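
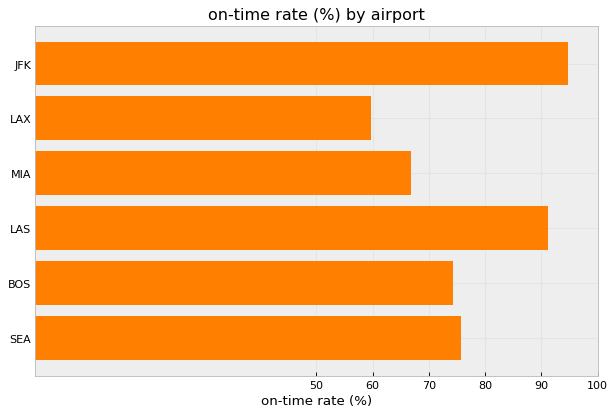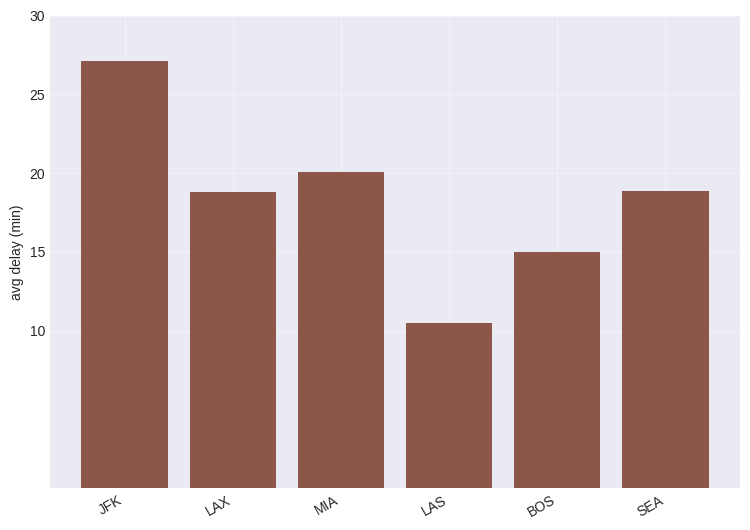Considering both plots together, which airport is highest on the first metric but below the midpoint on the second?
LAS

Chart 2 median avg delay (min) ≈ 20; below-median airports: LAX, LAS, BOS. Among those, LAS has the highest on-time rate (%) (≈ 90).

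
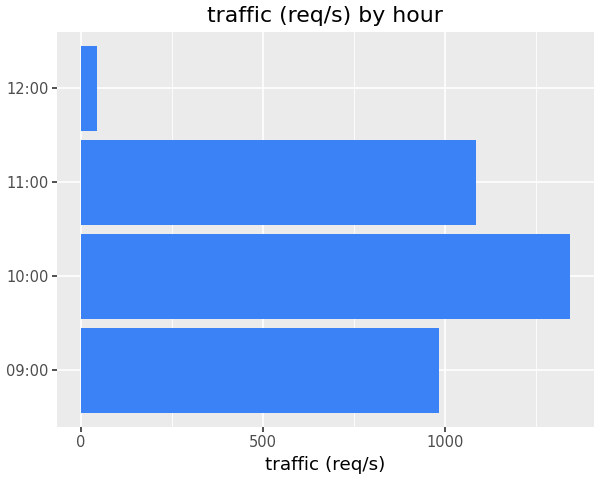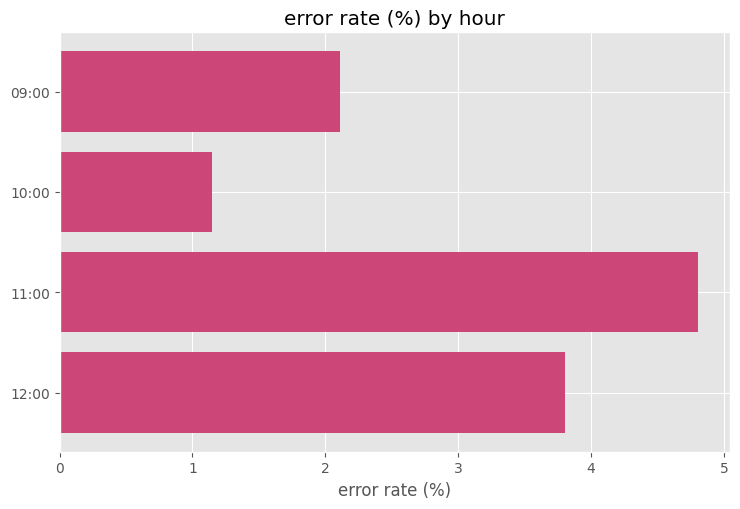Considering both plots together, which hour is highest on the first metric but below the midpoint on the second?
10:00

Chart 2 median error rate (%) ≈ 3; below-median hours: 09:00, 10:00. Among those, 10:00 has the highest traffic (req/s) (≈ 1400).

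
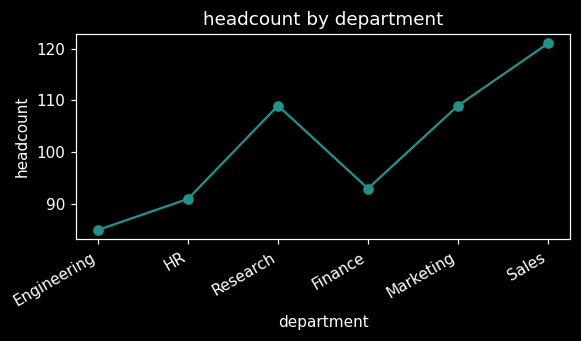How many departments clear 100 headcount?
Above 100: Research, Marketing, Sales.

3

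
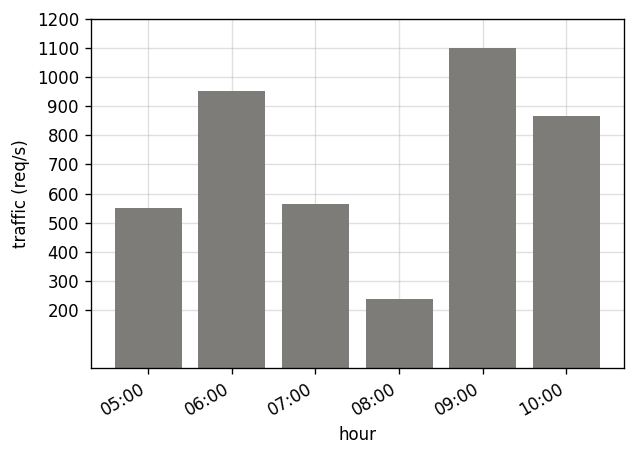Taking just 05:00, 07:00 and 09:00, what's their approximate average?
≈ 733

(500 + 600 + 1100) / 3 ≈ 733.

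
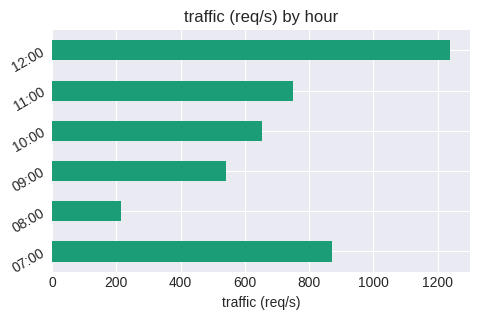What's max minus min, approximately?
≈ 1000

Max 12:00 ≈ 1200, min 08:00 ≈ 200; range ≈ 1000.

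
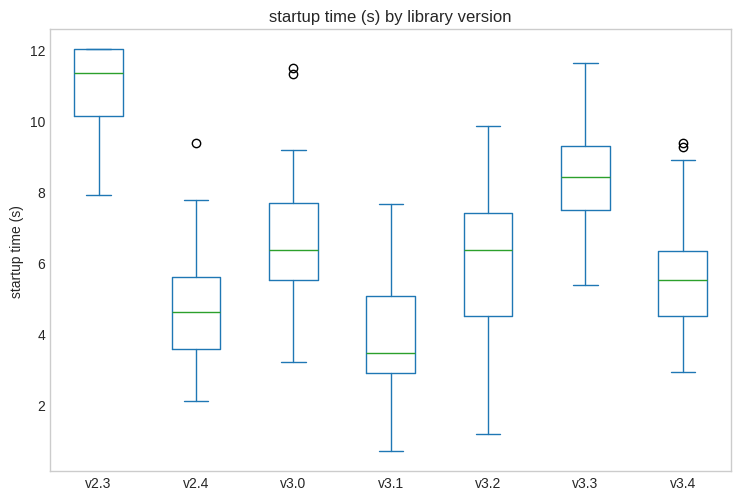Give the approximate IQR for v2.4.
≈ 2

Q3 ≈ 6, Q1 ≈ 4; IQR ≈ 2.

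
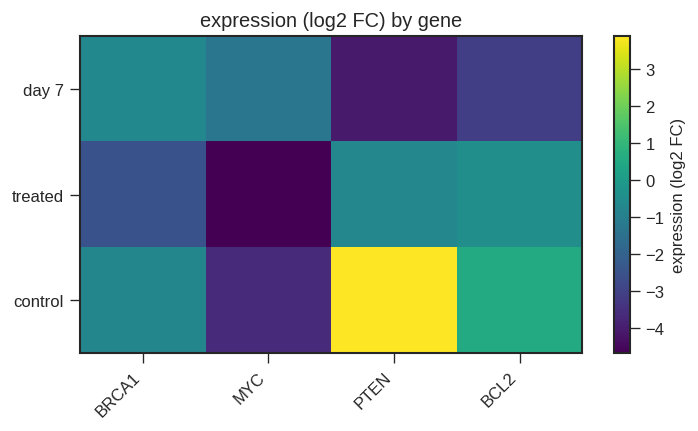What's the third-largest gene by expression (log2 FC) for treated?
BRCA1

Top 4 for treated: BCL2 ≈ 0, PTEN ≈ -1, BRCA1 ≈ -3, MYC ≈ -5.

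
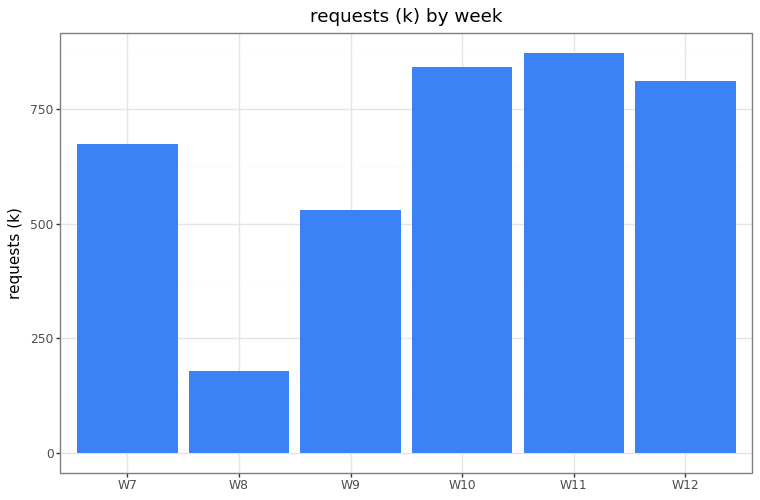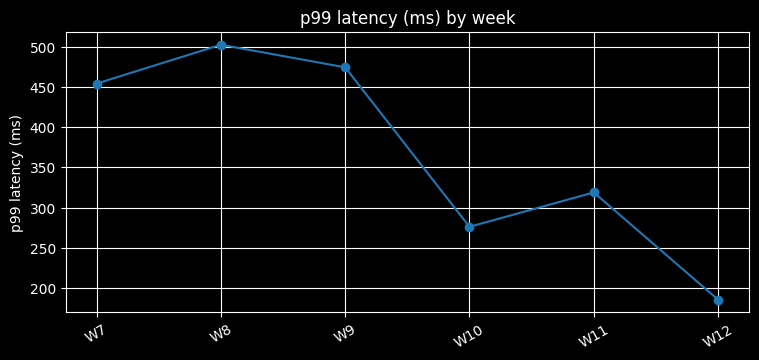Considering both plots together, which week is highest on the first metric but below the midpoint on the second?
W11

Chart 2 median p99 latency (ms) ≈ 400; below-median weeks: W10, W11, W12. Among those, W11 has the highest requests (k) (≈ 900).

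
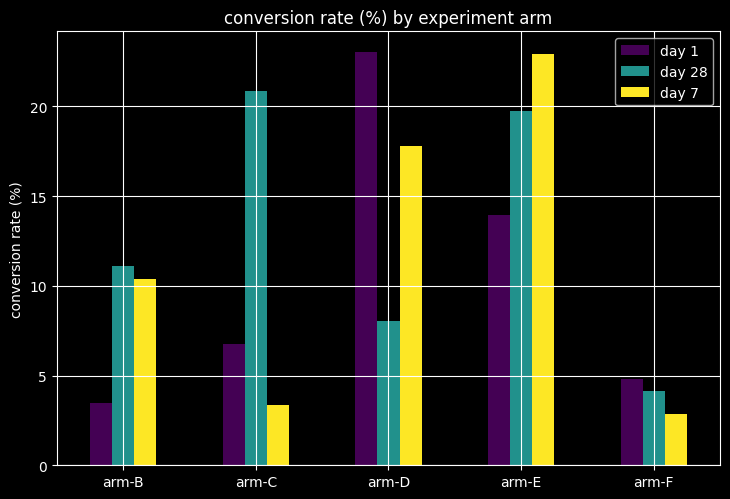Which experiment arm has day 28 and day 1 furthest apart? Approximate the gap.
arm-D, ≈ 16 %

arm-D: day 28 ≈ 8, day 1 ≈ 24 → gap ≈ 16. Next-largest (arm-C) is only ≈ 14.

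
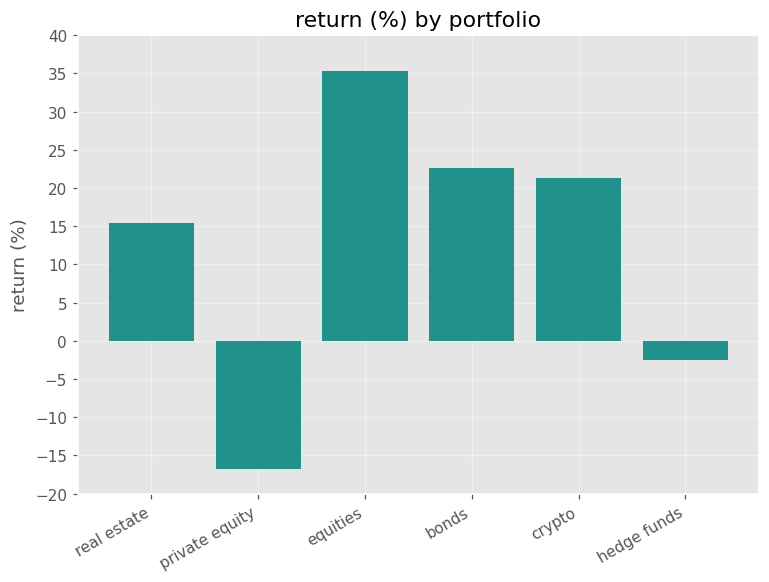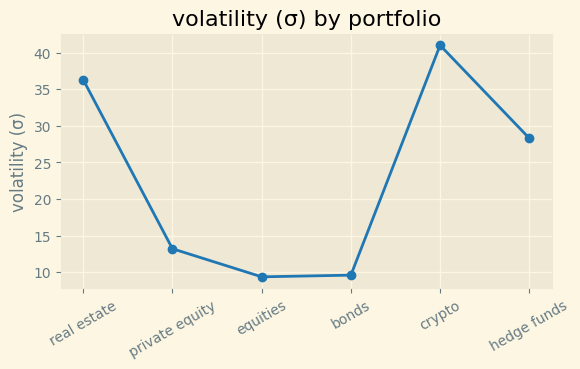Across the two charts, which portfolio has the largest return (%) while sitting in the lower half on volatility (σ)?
Chart 2 median volatility (σ) ≈ 20; below-median portfolios: private equity, equities, bonds. Among those, equities has the highest return (%) (≈ 35).

equities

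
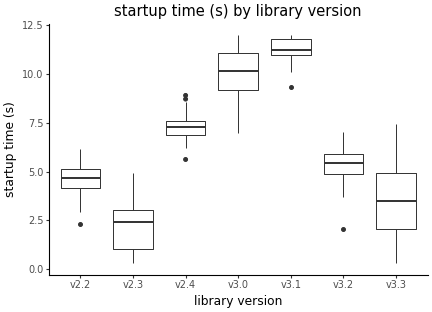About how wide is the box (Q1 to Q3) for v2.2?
Q3 ≈ 5, Q1 ≈ 4; IQR ≈ 1.

≈ 1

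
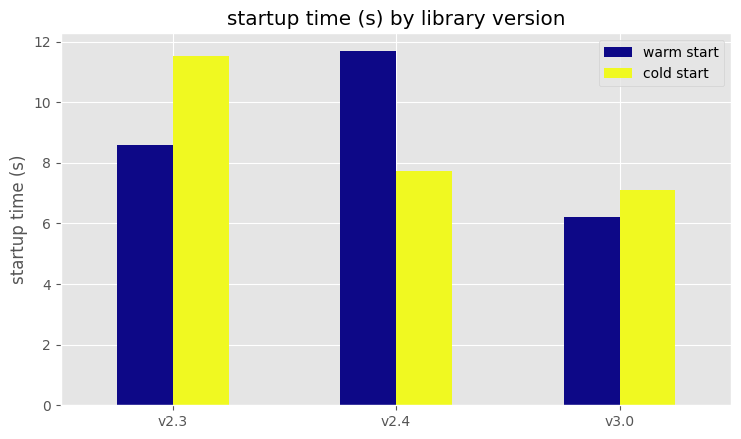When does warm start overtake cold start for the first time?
v2.4

v2.3: warm start ≈ 9 vs cold start ≈ 12 (not yet); v2.4: warm start ≈ 12 vs cold start ≈ 8 (first crossover).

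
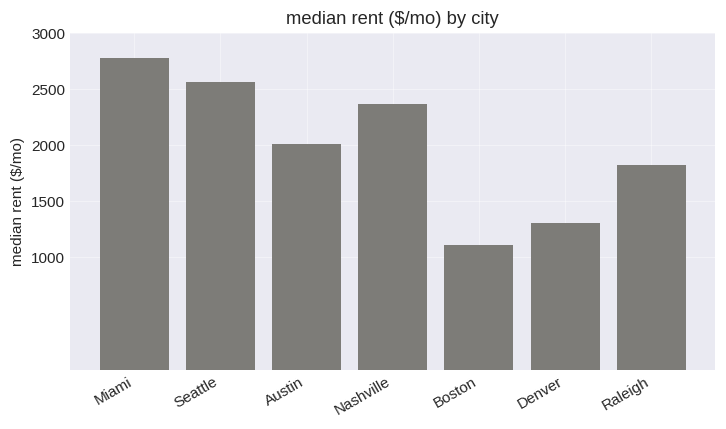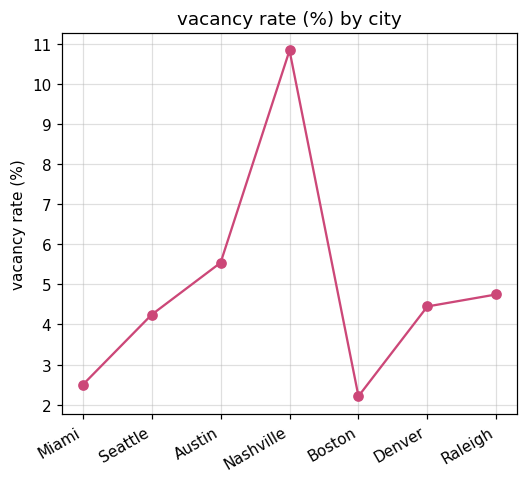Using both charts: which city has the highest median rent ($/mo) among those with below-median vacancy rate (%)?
Miami

Chart 2 median vacancy rate (%) ≈ 4; below-median cities: Miami, Seattle, Boston. Among those, Miami has the highest median rent ($/mo) (≈ 3000).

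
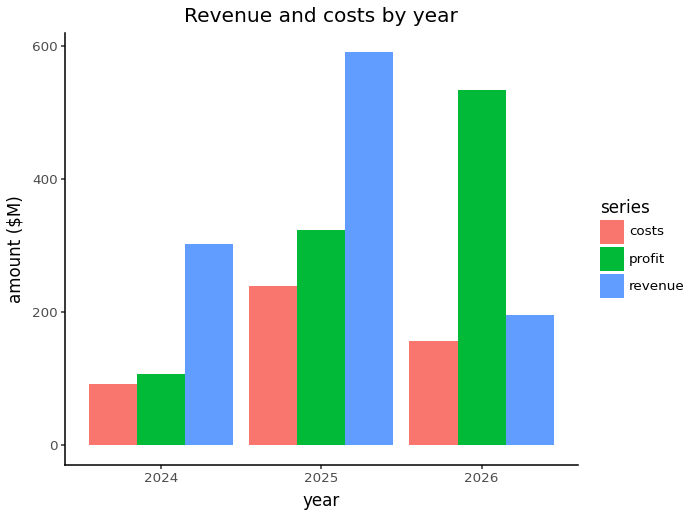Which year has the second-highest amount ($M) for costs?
Top 3 for costs: 2025 ≈ 250, 2026 ≈ 150, 2024 ≈ 100.

2026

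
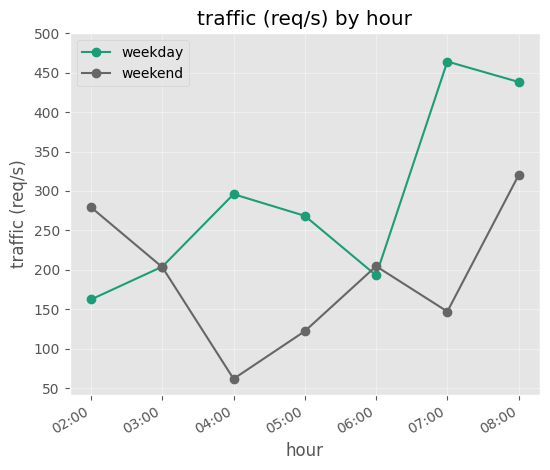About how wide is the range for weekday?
≈ 300

Max 07:00 ≈ 450, min 02:00 ≈ 150; range ≈ 300.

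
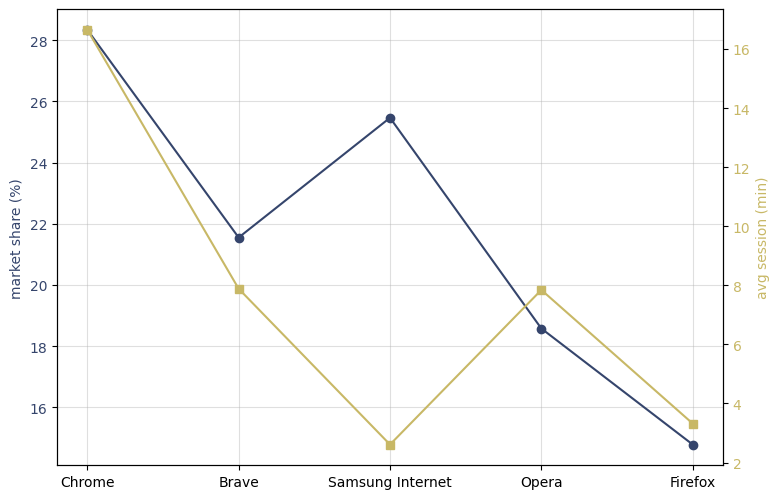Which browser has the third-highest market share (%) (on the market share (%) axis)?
Top 4 (on the market share (%) axis): Chrome ≈ 28, Samsung Internet ≈ 26, Brave ≈ 22, Opera ≈ 18.

Brave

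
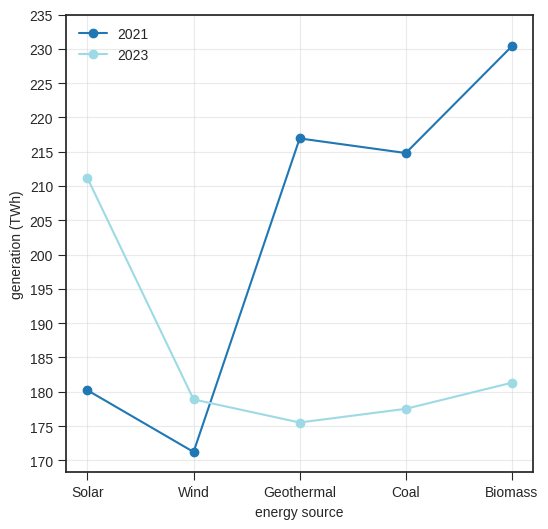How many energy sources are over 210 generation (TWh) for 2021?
3

Above 210: Geothermal, Coal, Biomass.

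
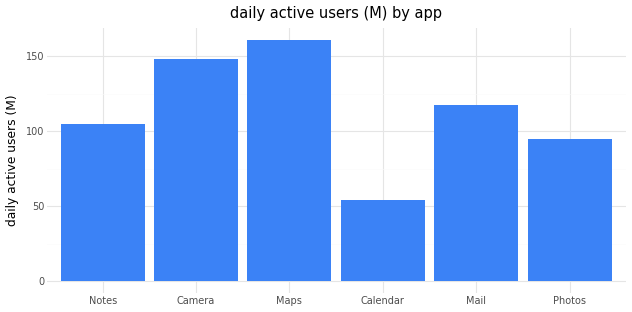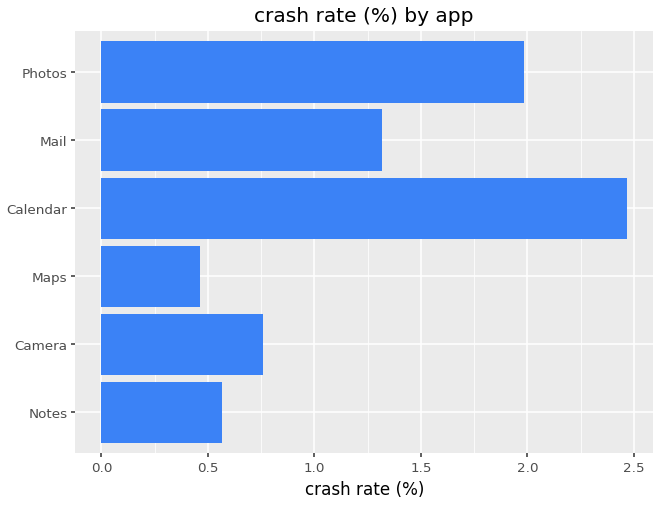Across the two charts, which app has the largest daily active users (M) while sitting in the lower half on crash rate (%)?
Maps

Chart 2 median crash rate (%) ≈ 1; below-median apps: Notes, Camera, Maps. Among those, Maps has the highest daily active users (M) (≈ 160).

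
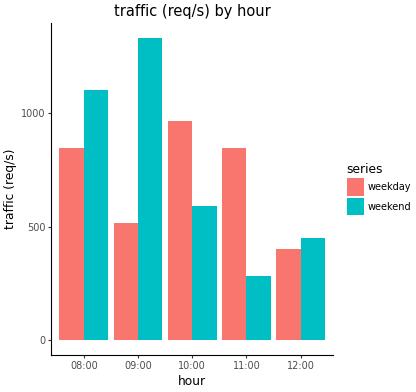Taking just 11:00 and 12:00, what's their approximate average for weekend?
≈ 300

(200 + 400) / 2 ≈ 300.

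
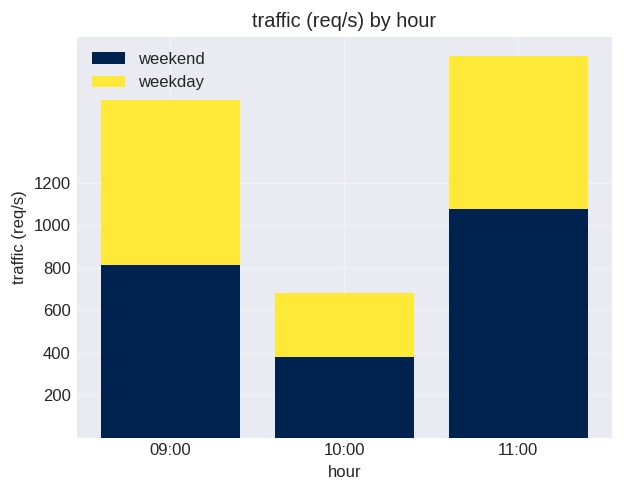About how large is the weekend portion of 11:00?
≈ 1000

weekend top ≈ 1000, bottom ≈ 0; segment ≈ 1000.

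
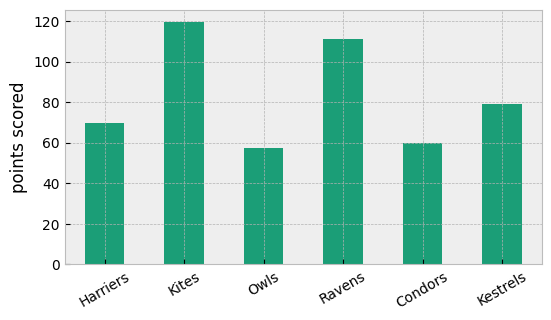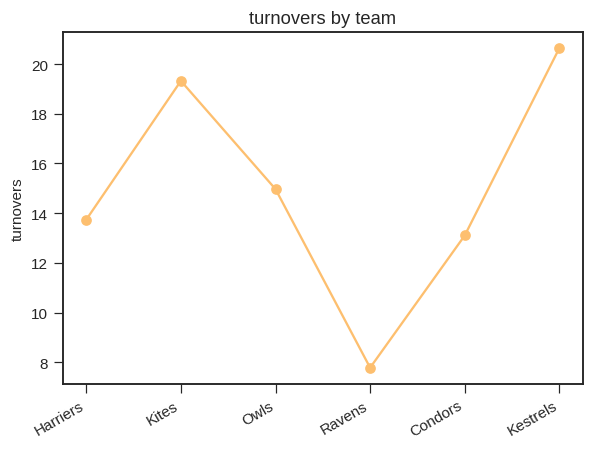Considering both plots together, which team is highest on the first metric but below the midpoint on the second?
Ravens

Chart 2 median turnovers ≈ 14; below-median teams: Harriers, Ravens, Condors. Among those, Ravens has the highest points scored (≈ 120).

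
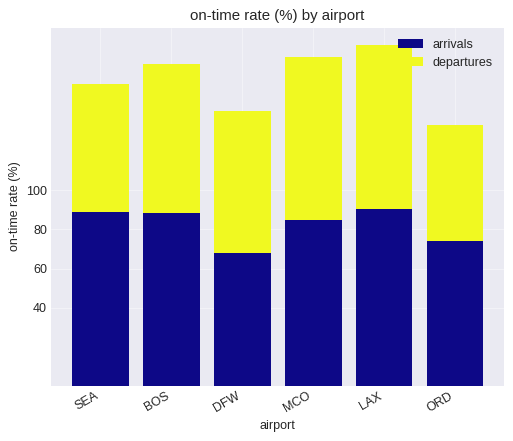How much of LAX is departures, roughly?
≈ 80

departures top ≈ 180, bottom ≈ 100; segment ≈ 80.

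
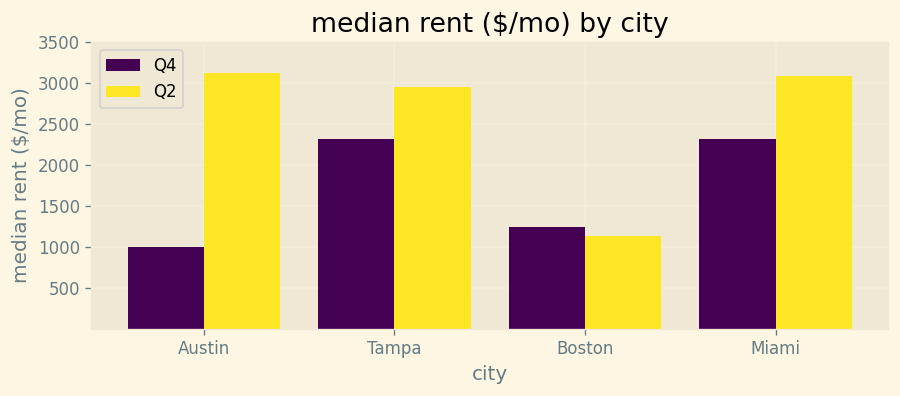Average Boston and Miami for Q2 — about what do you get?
≈ 2000

(1000 + 3000) / 2 ≈ 2000.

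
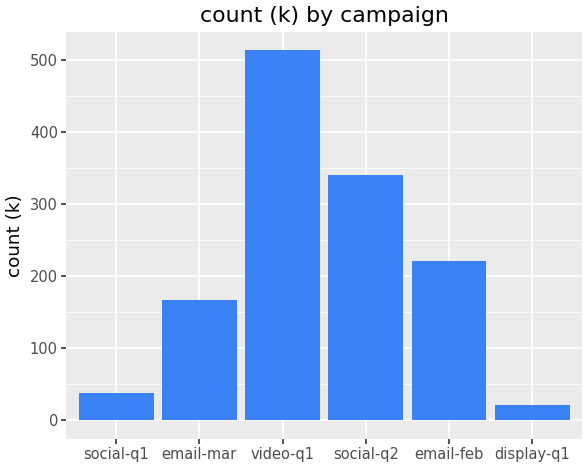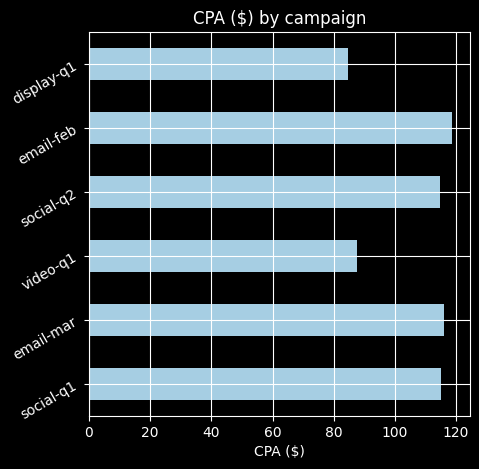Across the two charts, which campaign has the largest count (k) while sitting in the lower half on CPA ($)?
Chart 2 median CPA ($) ≈ 120; below-median campaigns: video-q1, social-q2, display-q1. Among those, video-q1 has the highest count (k) (≈ 500).

video-q1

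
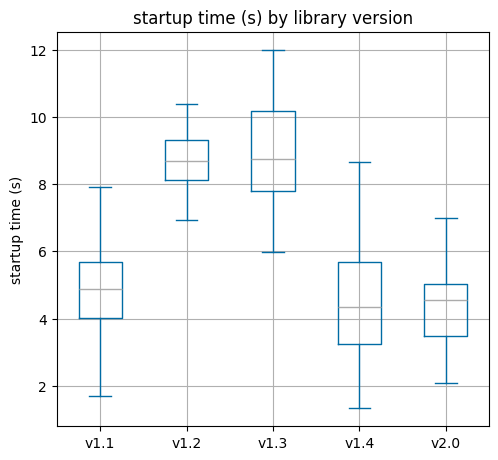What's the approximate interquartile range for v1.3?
≈ 2.0

Q3 ≈ 10.0, Q1 ≈ 8.0; IQR ≈ 2.0.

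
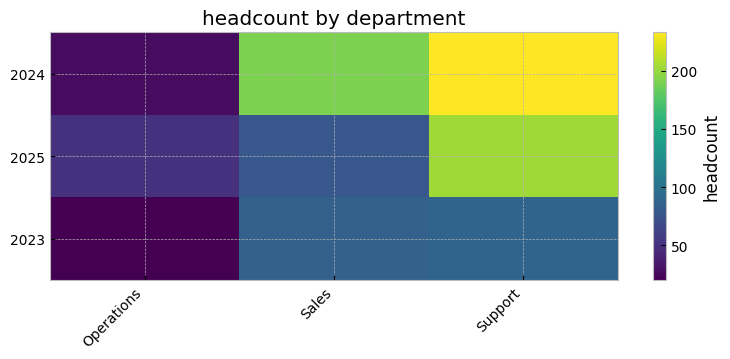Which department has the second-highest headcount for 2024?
Sales

Top 3 for 2024: Support ≈ 240, Sales ≈ 200, Operations ≈ 20.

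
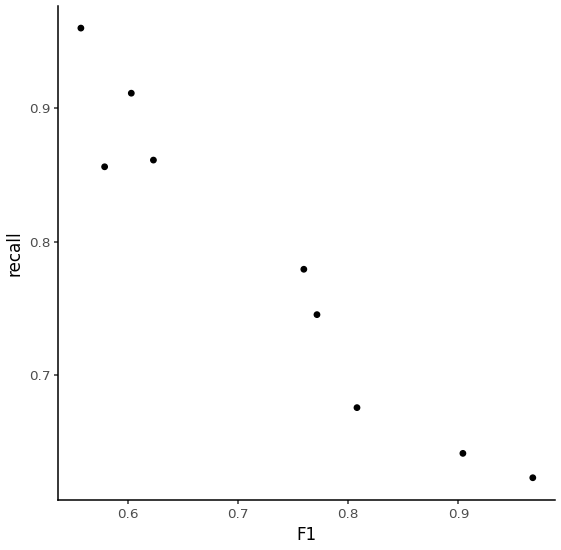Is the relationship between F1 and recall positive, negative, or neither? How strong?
negative, strong

Points are negatively correlated; strong (|r| ≈ 1.0).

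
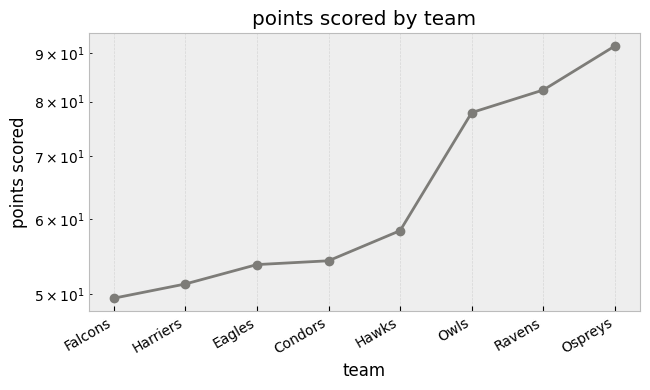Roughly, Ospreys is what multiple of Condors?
Ospreys ≈ 90, Condors ≈ 55; 90/55 ≈ 1.64.

≈ 1.64×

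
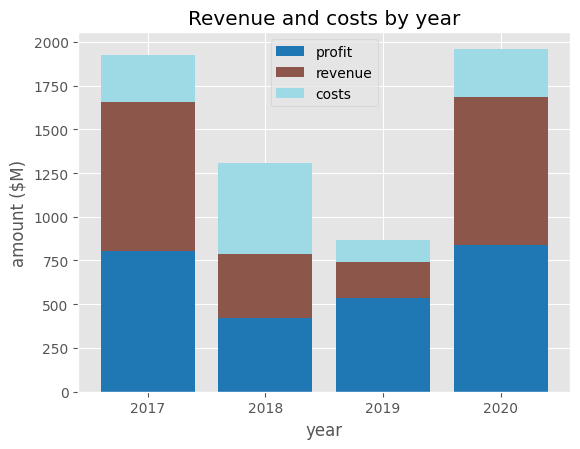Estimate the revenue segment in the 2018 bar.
revenue top ≈ 800, bottom ≈ 400; segment ≈ 400.

≈ 400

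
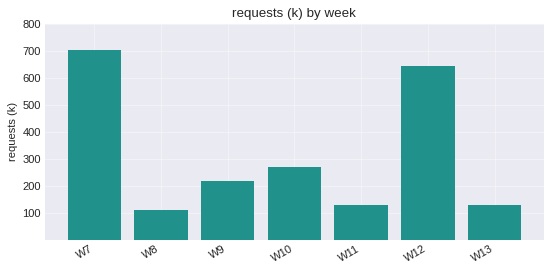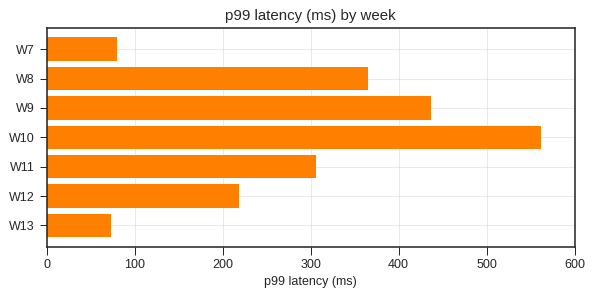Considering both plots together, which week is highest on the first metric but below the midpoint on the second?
W7

Chart 2 median p99 latency (ms) ≈ 300; below-median weeks: W7, W12, W13. Among those, W7 has the highest requests (k) (≈ 700).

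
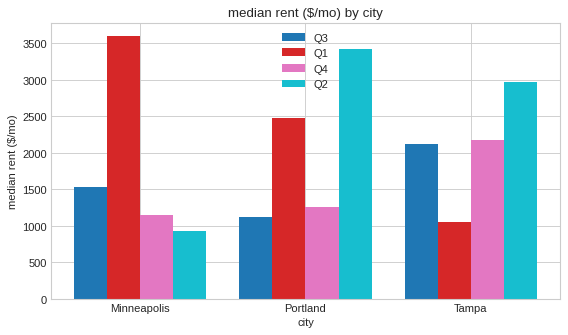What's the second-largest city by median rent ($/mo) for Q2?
Top 3 for Q2: Portland ≈ 3500, Tampa ≈ 3000, Minneapolis ≈ 1000.

Tampa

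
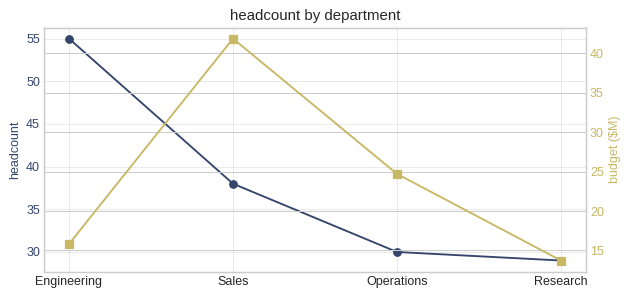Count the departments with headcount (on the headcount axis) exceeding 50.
Above 50: Engineering.

1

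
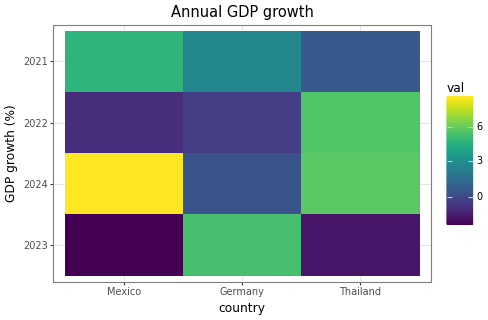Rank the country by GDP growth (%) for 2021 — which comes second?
Germany

Top 3 for 2021: Mexico ≈ 5, Germany ≈ 3, Thailand ≈ 1.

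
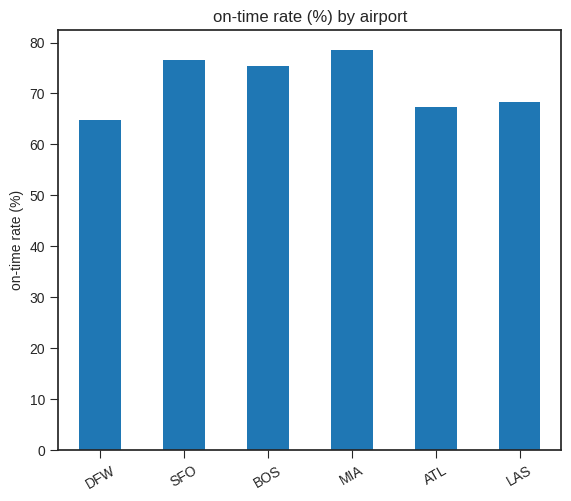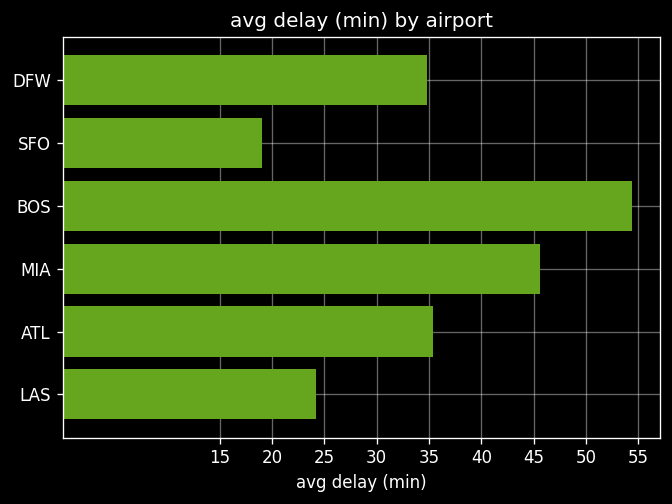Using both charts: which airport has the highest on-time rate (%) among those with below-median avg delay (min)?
Chart 2 median avg delay (min) ≈ 35; below-median airports: DFW, SFO, LAS. Among those, SFO has the highest on-time rate (%) (≈ 80).

SFO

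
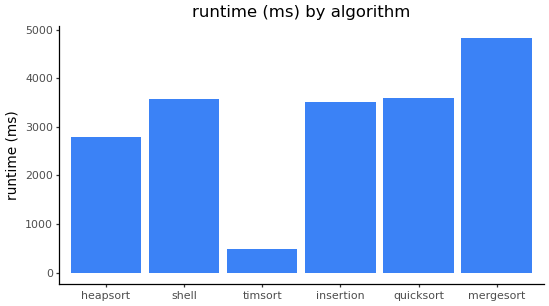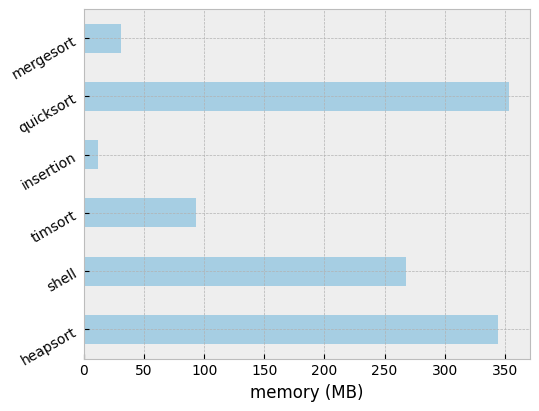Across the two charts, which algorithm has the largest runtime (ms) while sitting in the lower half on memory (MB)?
mergesort

Chart 2 median memory (MB) ≈ 200; below-median algorithms: timsort, insertion, mergesort. Among those, mergesort has the highest runtime (ms) (≈ 5000).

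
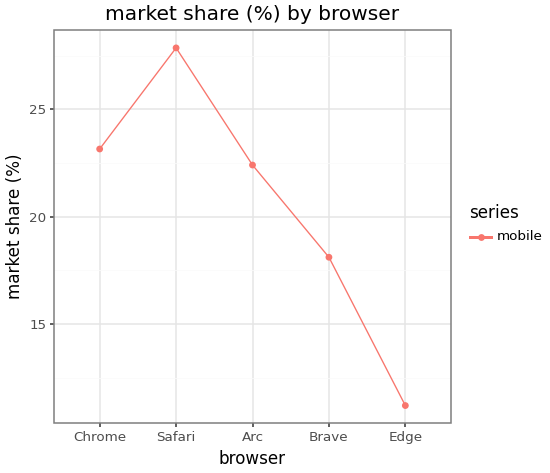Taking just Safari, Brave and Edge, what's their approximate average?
(28 + 18 + 12) / 3 ≈ 19.

≈ 19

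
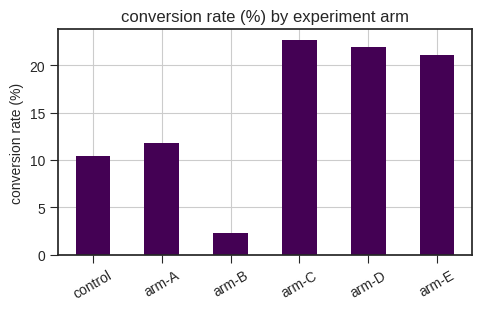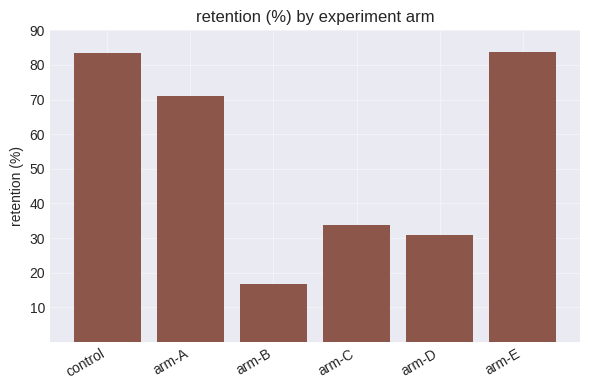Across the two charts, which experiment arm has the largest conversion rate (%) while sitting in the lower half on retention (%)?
Chart 2 median retention (%) ≈ 50; below-median experiment arms: arm-B, arm-C, arm-D. Among those, arm-C has the highest conversion rate (%) (≈ 25).

arm-C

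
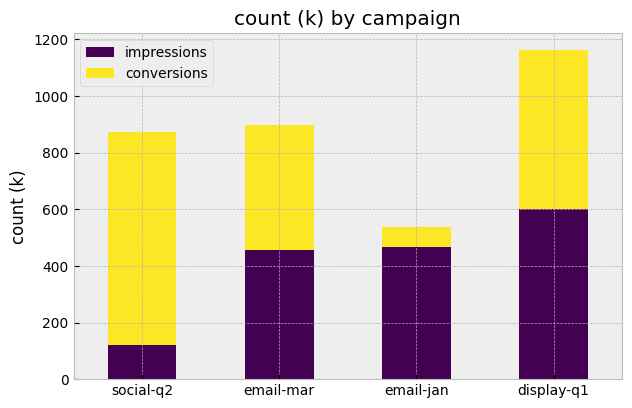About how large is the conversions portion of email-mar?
≈ 400

conversions top ≈ 900, bottom ≈ 500; segment ≈ 400.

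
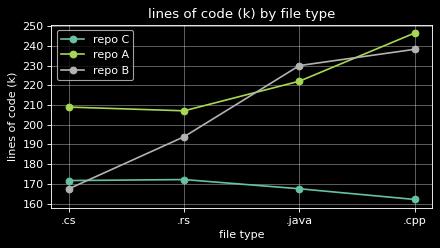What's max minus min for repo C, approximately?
≈ 10

Max .rs ≈ 170, min .cpp ≈ 160; range ≈ 10.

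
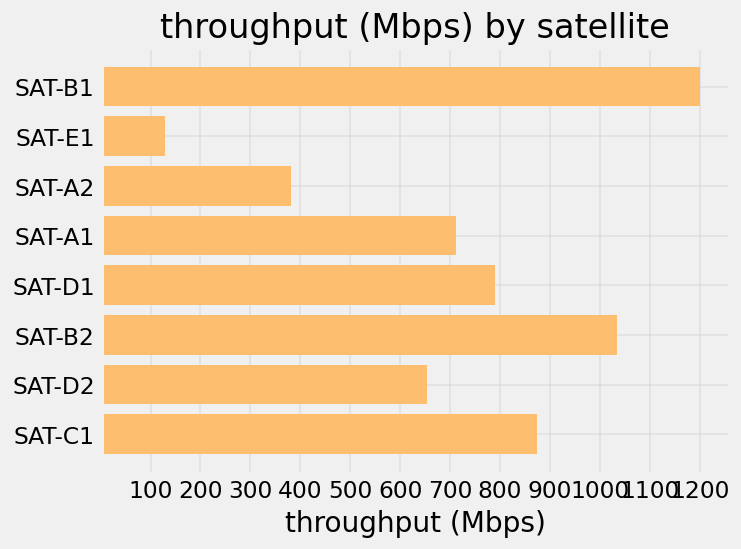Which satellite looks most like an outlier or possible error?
SAT-E1 ≈ 100; the rest sit between ≈ 400 and ≈ 1200.

SAT-E1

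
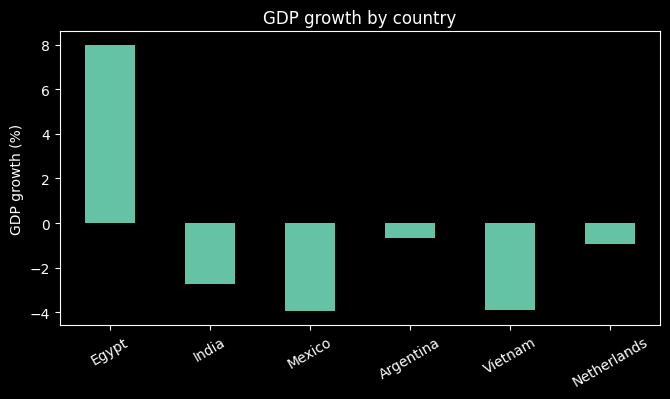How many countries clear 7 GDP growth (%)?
Above 7: Egypt.

1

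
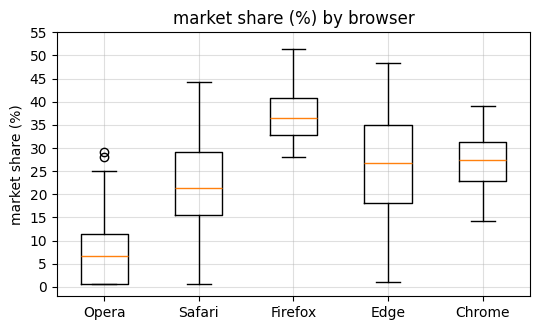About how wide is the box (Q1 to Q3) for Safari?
≈ 15

Q3 ≈ 30, Q1 ≈ 15; IQR ≈ 15.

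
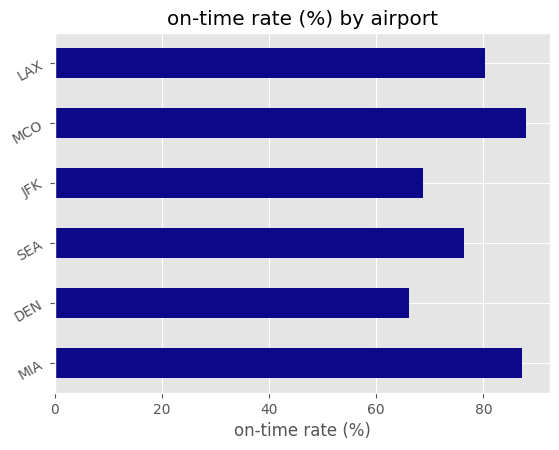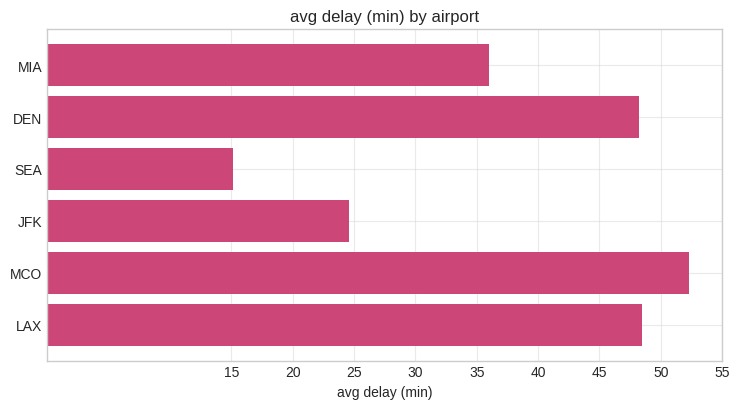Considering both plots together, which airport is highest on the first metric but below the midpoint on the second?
Chart 2 median avg delay (min) ≈ 40; below-median airports: MIA, SEA, JFK. Among those, MIA has the highest on-time rate (%) (≈ 90).

MIA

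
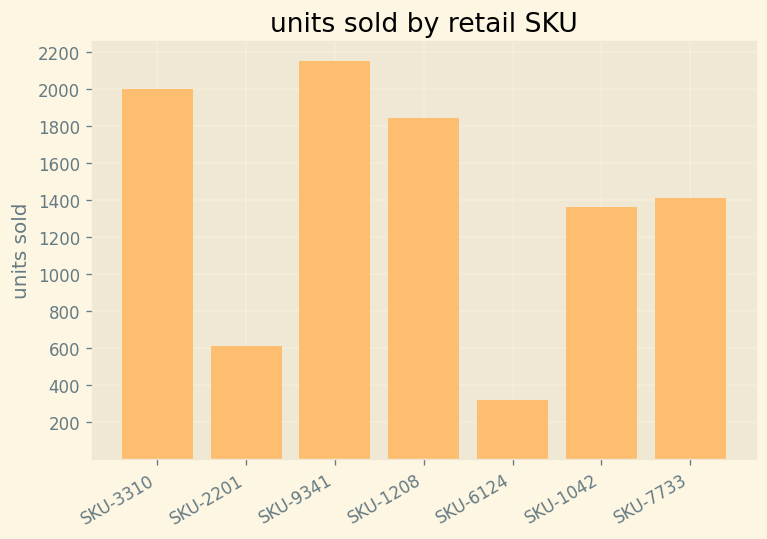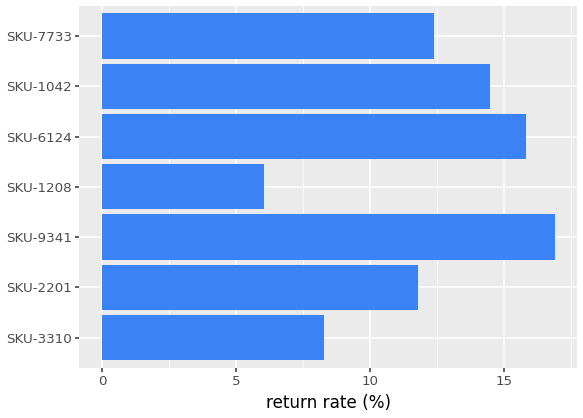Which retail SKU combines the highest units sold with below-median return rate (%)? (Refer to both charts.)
Chart 2 median return rate (%) ≈ 12; below-median retail SKUs: SKU-3310, SKU-2201, SKU-1208. Among those, SKU-3310 has the highest units sold (≈ 2000).

SKU-3310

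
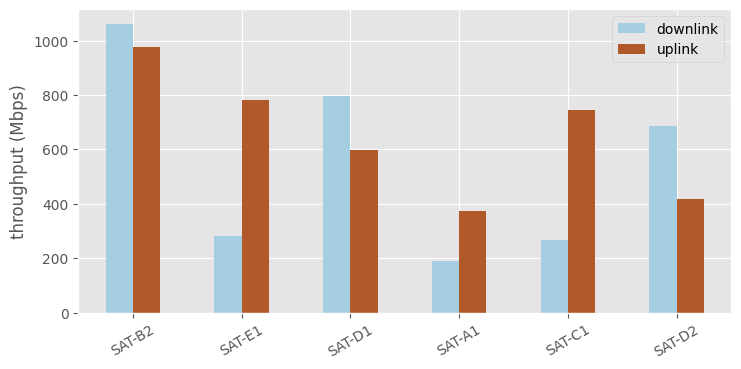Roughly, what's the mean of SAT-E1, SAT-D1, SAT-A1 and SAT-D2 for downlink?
≈ 500

(300 + 800 + 200 + 700) / 4 ≈ 500.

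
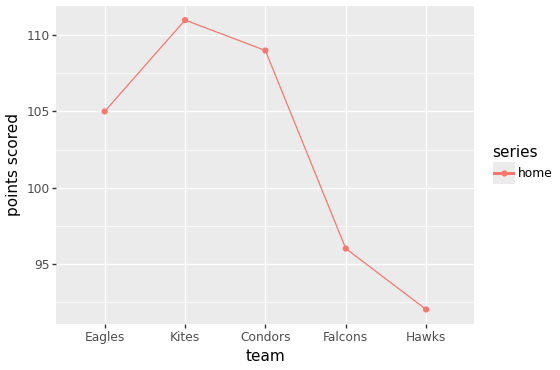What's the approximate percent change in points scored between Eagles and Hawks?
Eagles ≈ 104, Hawks ≈ 92; (92 − 104) / 104 ≈ -11.5%.

≈ -11.5%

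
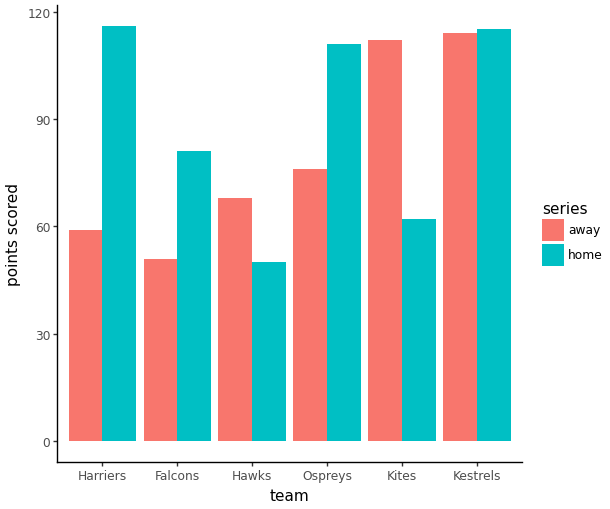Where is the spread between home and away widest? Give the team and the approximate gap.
Harriers: home ≈ 120, away ≈ 60 → gap ≈ 60. Next-largest (Kites) is only ≈ 50.

Harriers, ≈ 60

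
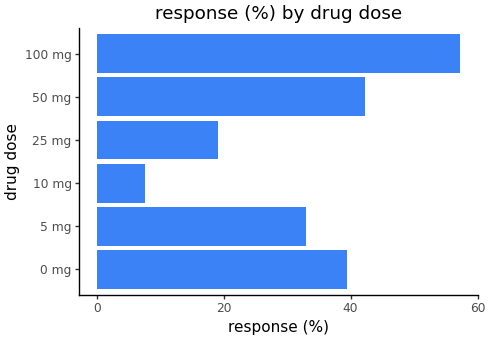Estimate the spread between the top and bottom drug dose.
≈ 45

Max 100 mg ≈ 55, min 10 mg ≈ 10; range ≈ 45.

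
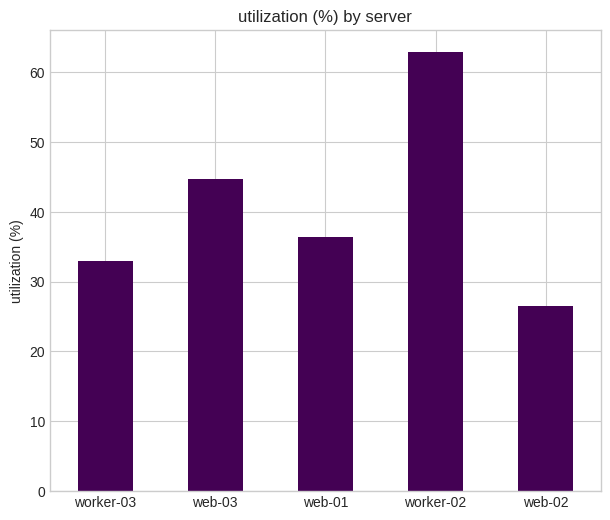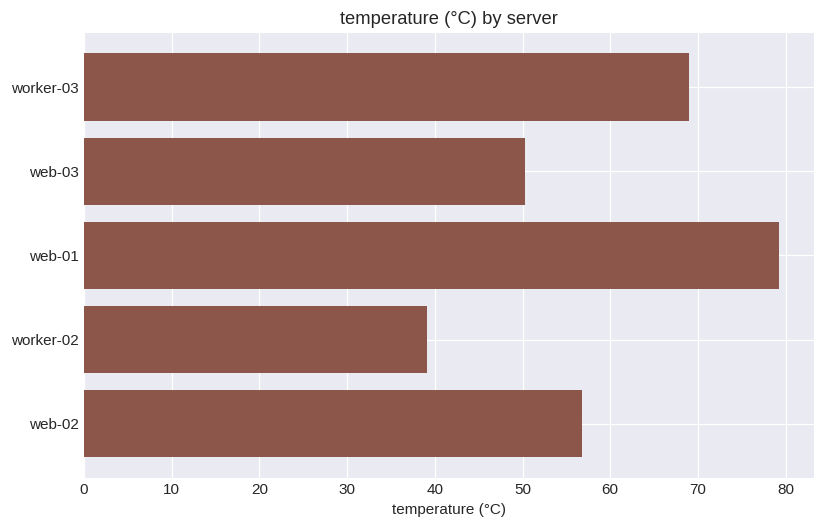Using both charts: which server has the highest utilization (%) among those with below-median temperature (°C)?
worker-02

Chart 2 median temperature (°C) ≈ 60; below-median servers: web-03, worker-02. Among those, worker-02 has the highest utilization (%) (≈ 60).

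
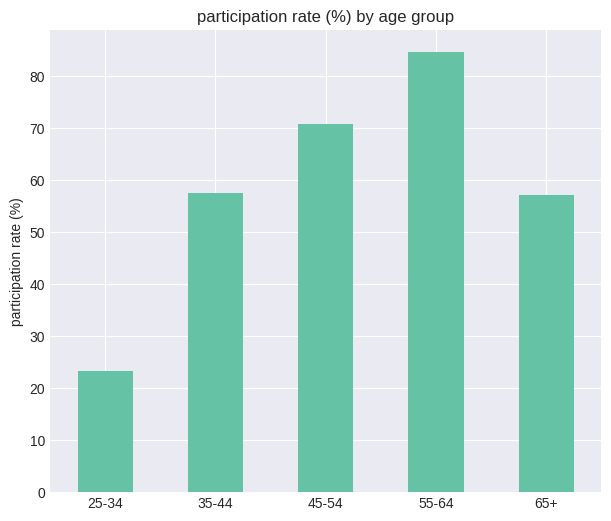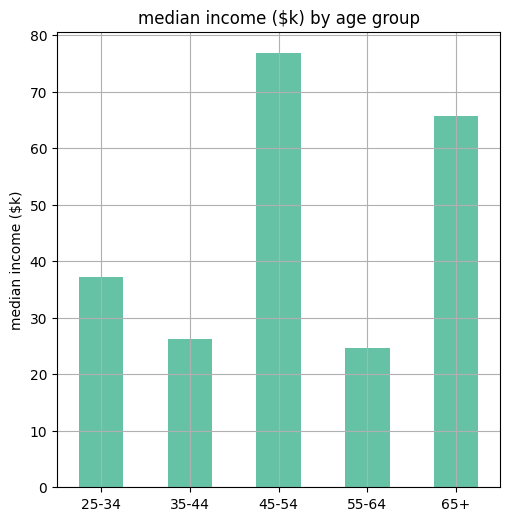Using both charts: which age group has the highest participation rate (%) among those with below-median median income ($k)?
55-64

Chart 2 median median income ($k) ≈ 40; below-median age groups: 35-44, 55-64. Among those, 55-64 has the highest participation rate (%) (≈ 80).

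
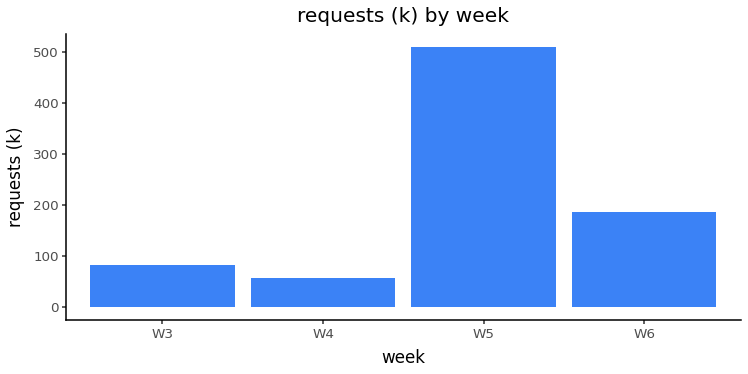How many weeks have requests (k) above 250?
1

Above 250: W5.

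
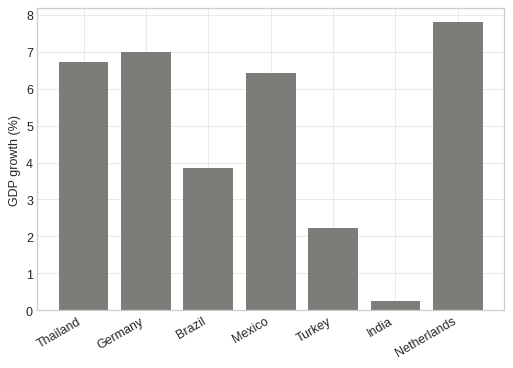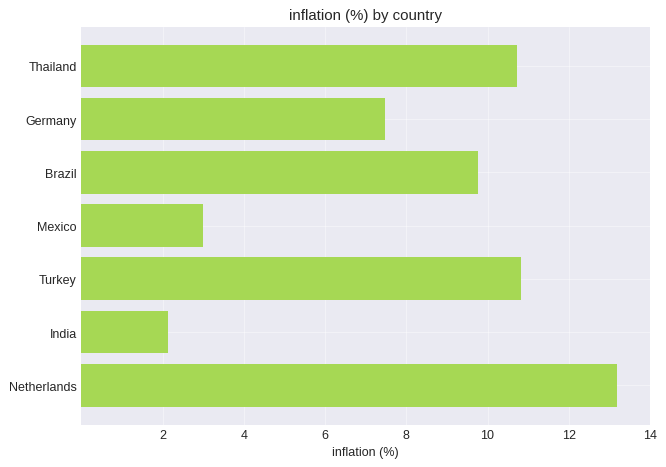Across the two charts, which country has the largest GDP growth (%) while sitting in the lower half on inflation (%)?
Germany

Chart 2 median inflation (%) ≈ 10; below-median countries: Germany, Mexico, India. Among those, Germany has the highest GDP growth (%) (≈ 7).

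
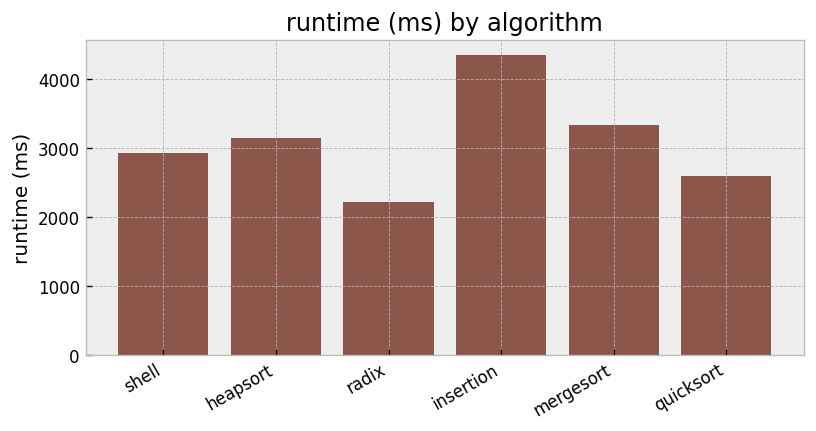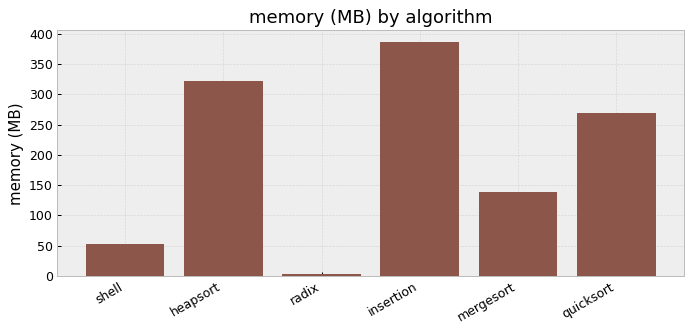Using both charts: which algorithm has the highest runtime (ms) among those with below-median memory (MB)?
Chart 2 median memory (MB) ≈ 200; below-median algorithms: shell, radix, mergesort. Among those, mergesort has the highest runtime (ms) (≈ 3500).

mergesort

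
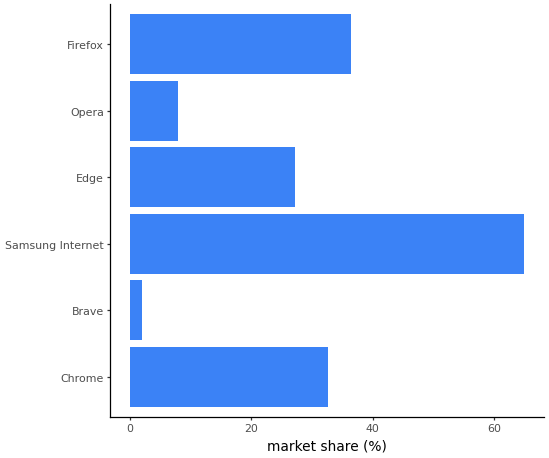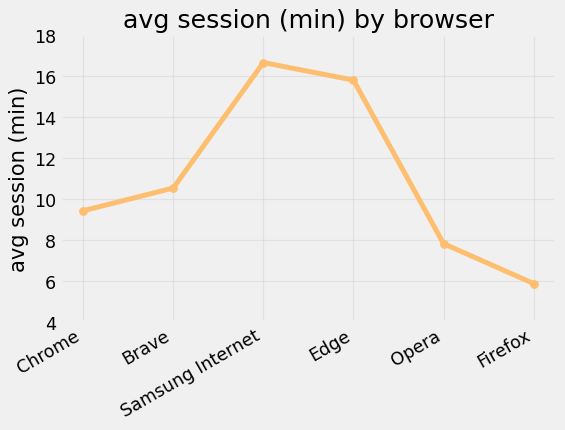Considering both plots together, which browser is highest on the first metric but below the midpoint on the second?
Firefox

Chart 2 median avg session (min) ≈ 10; below-median browsers: Chrome, Opera, Firefox. Among those, Firefox has the highest market share (%) (≈ 40).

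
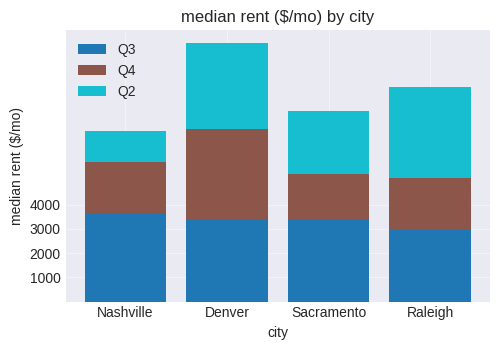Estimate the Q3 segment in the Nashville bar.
Q3 top ≈ 4000, bottom ≈ 0; segment ≈ 4000.

≈ 4000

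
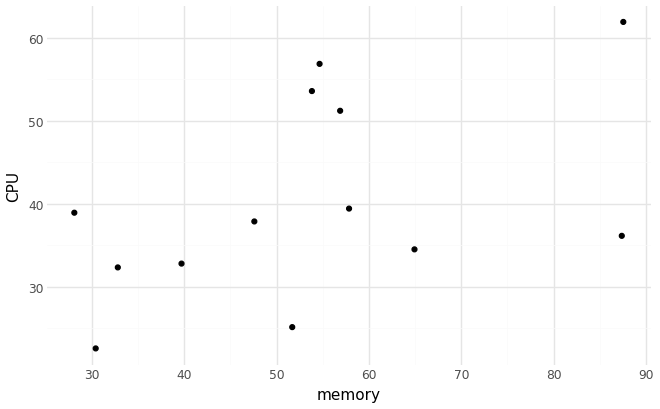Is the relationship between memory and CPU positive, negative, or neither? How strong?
positive, moderate

Points are positively correlated; moderate (|r| ≈ 0.5).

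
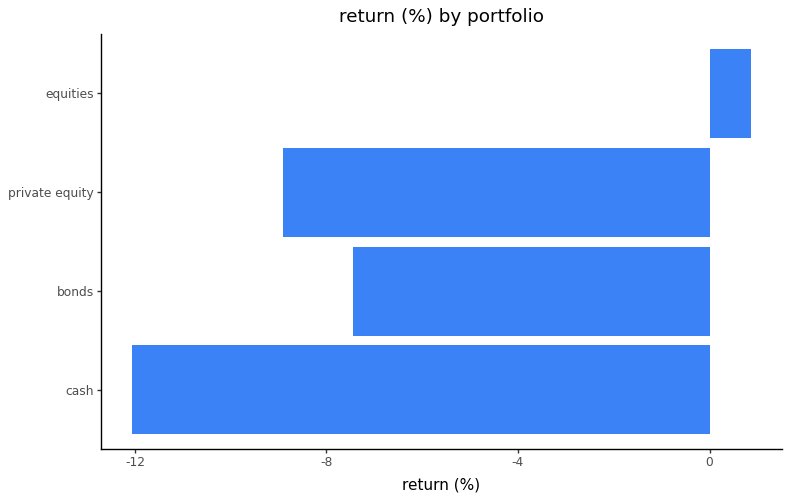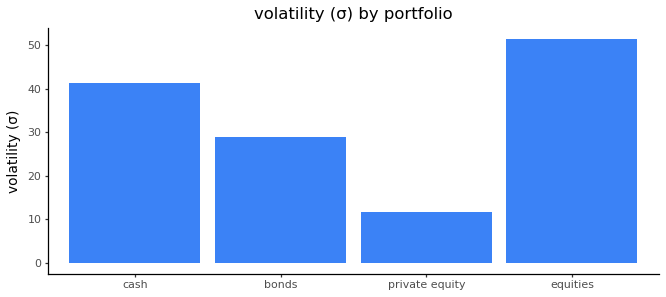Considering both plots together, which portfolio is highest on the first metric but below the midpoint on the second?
Chart 2 median volatility (σ) ≈ 35; below-median portfolios: bonds, private equity. Among those, bonds has the highest return (%) (≈ -7.4).

bonds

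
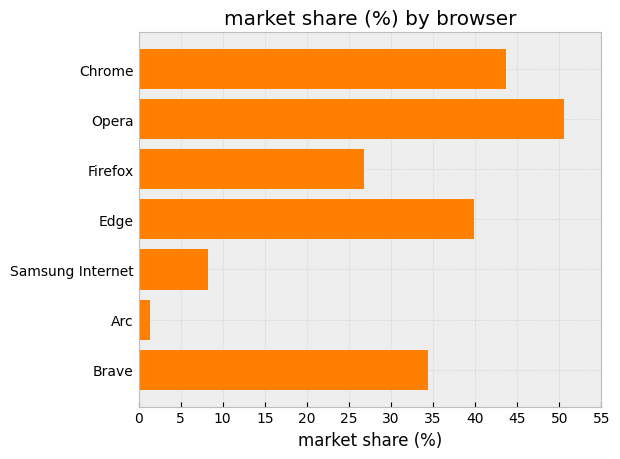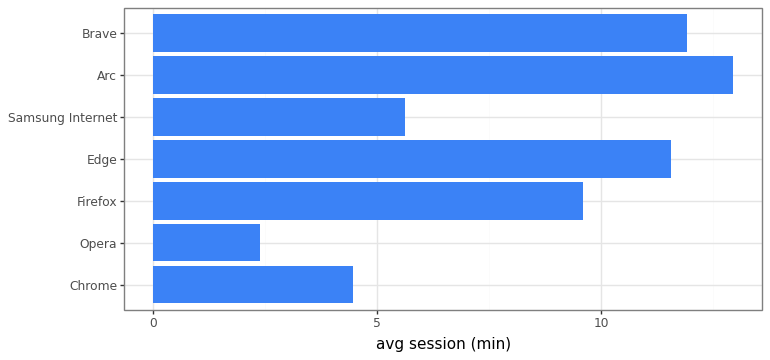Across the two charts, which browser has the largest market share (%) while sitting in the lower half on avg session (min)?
Chart 2 median avg session (min) ≈ 10; below-median browsers: Chrome, Opera, Samsung Internet. Among those, Opera has the highest market share (%) (≈ 50).

Opera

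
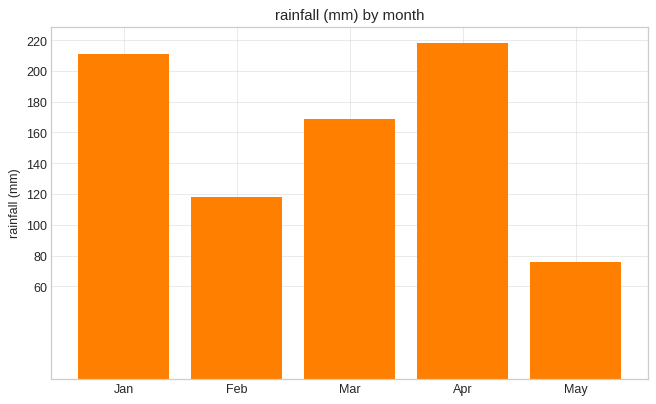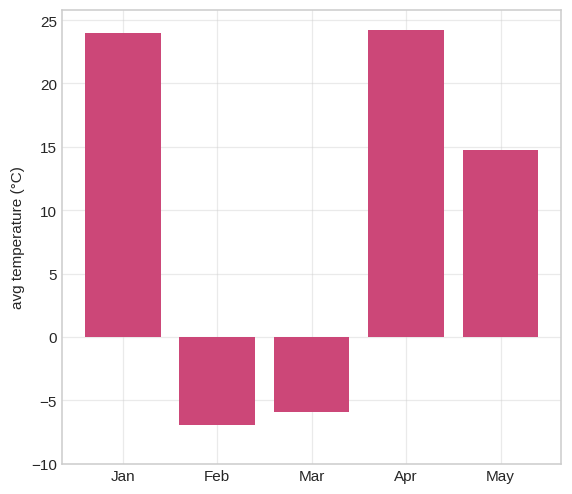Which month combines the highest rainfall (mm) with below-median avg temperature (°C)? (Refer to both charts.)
Mar

Chart 2 median avg temperature (°C) ≈ 15; below-median months: Feb, Mar. Among those, Mar has the highest rainfall (mm) (≈ 160).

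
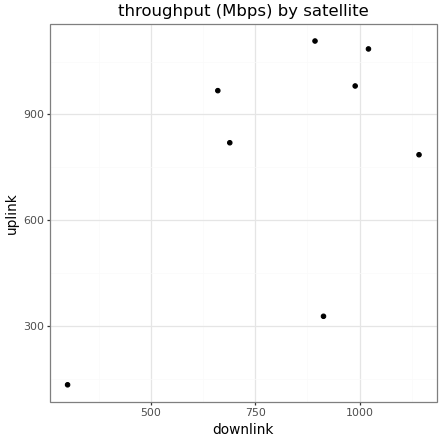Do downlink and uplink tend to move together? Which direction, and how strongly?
positive, moderate

Points are positively correlated; moderate (|r| ≈ 0.6).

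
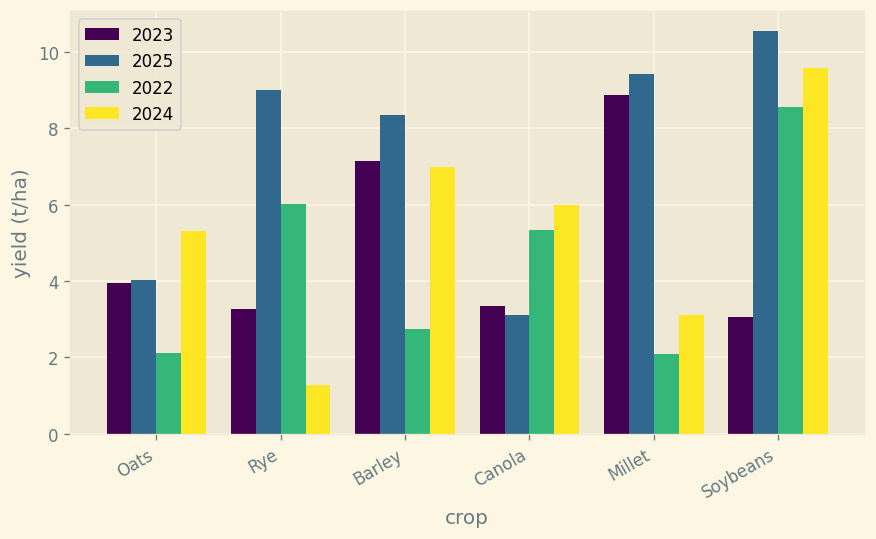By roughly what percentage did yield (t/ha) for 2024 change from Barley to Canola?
Barley ≈ 7, Canola ≈ 6; (6 − 7) / 7 ≈ -14.3%.

≈ -14.3%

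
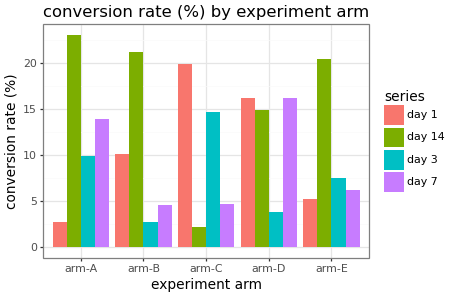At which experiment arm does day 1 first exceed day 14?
arm-C

arm-B: day 1 ≈ 10 vs day 14 ≈ 22 (not yet); arm-C: day 1 ≈ 20 vs day 14 ≈ 2 (first crossover).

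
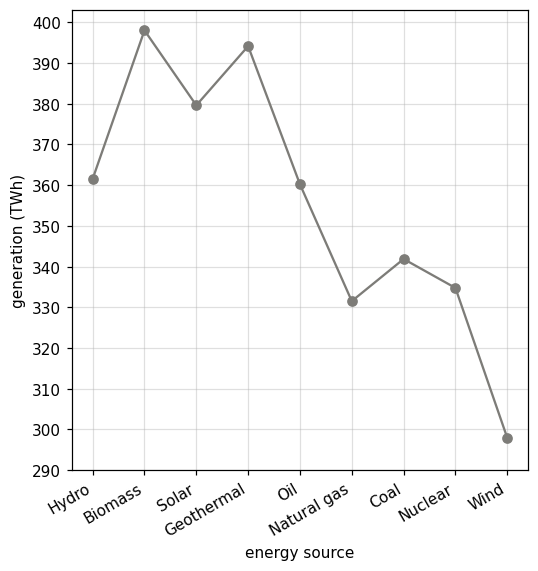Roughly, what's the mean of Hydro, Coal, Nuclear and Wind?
≈ 332

(360 + 340 + 330 + 300) / 4 ≈ 332.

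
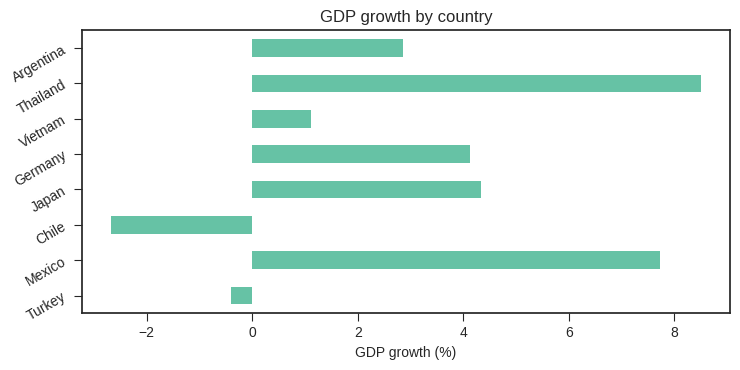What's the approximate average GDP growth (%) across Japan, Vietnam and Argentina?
(4 + 1 + 3) / 3 ≈ 3.

≈ 3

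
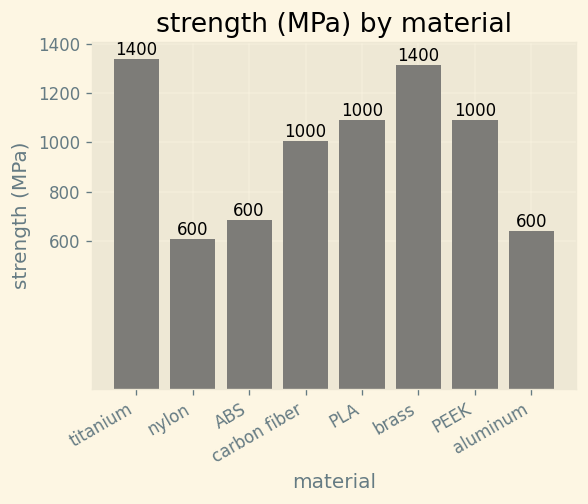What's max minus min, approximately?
≈ 800

Max titanium ≈ 1400, min nylon ≈ 600; range ≈ 800.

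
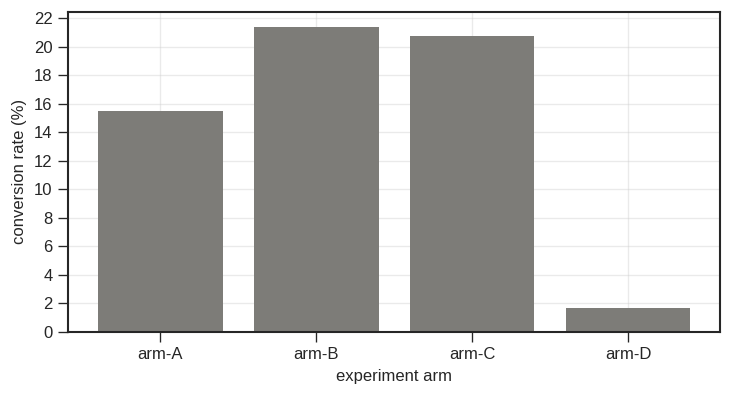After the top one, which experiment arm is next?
Top 3: arm-B ≈ 22, arm-C ≈ 20, arm-A ≈ 16.

arm-C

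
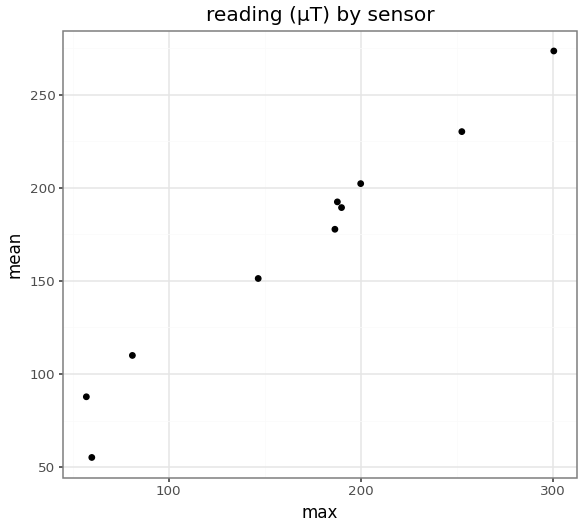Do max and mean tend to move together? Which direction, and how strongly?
positive, strong

Points are positively correlated; strong (|r| ≈ 1.0).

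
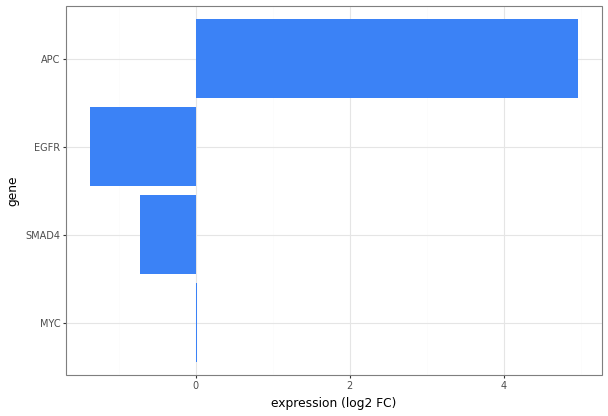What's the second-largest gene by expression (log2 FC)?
Top 3: APC ≈ 5, MYC ≈ 0, SMAD4 ≈ -1.

MYC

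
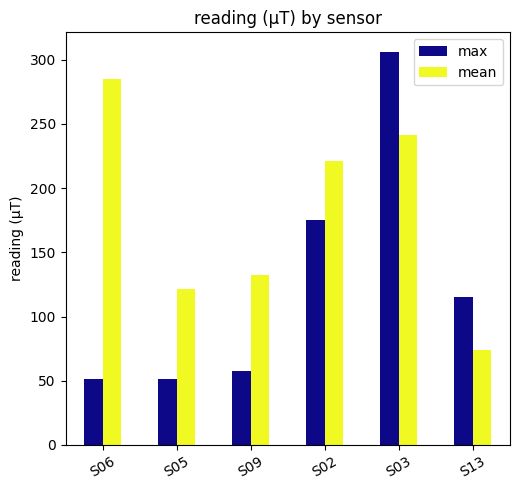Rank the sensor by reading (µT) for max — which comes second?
Top 3 for max: S03 ≈ 300, S02 ≈ 150, S13 ≈ 100.

S02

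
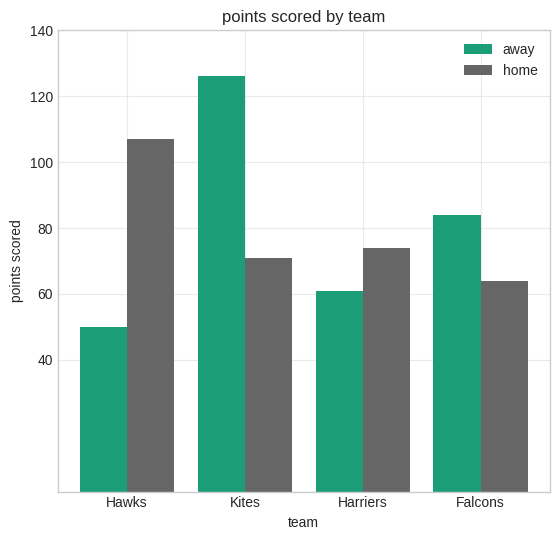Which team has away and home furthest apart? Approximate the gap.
Hawks: away ≈ 40, home ≈ 100 → gap ≈ 60. Next-largest (Kites) is only ≈ 40.

Hawks, ≈ 60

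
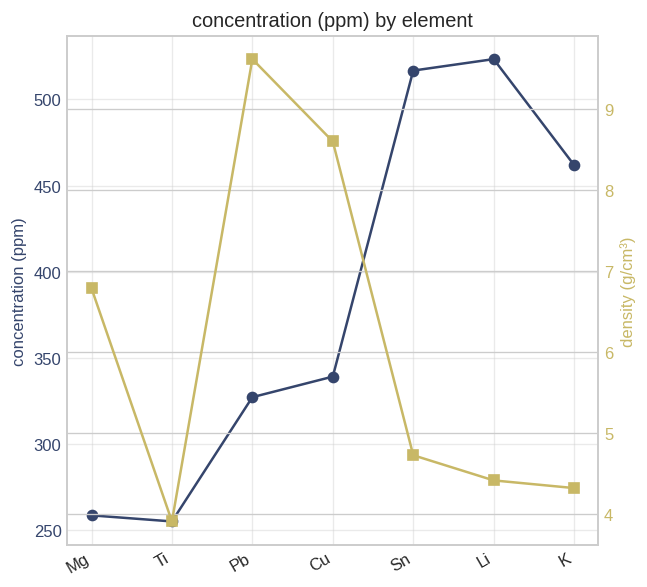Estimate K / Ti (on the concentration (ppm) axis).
≈ 1.8×

K ≈ 450, Ti ≈ 250; 450/250 ≈ 1.8.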